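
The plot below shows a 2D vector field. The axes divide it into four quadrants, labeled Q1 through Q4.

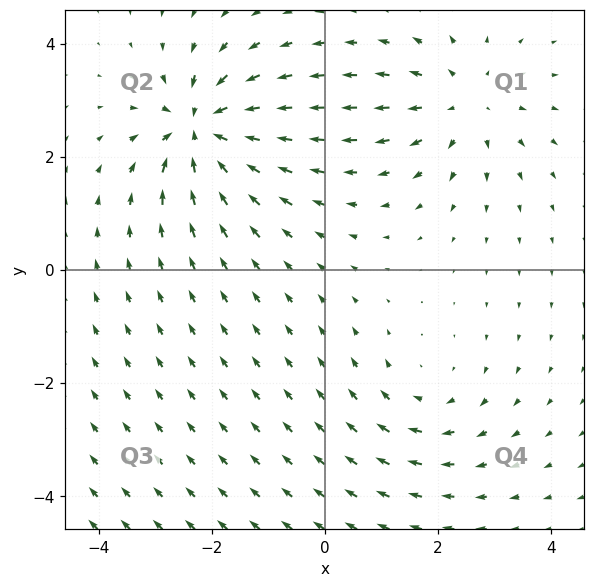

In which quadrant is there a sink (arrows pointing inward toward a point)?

The sink sits at approximately (-2.2, 2.5), which lies in quadrant Q2. The divergence there is about -6, negative as expected for a sink.

Q2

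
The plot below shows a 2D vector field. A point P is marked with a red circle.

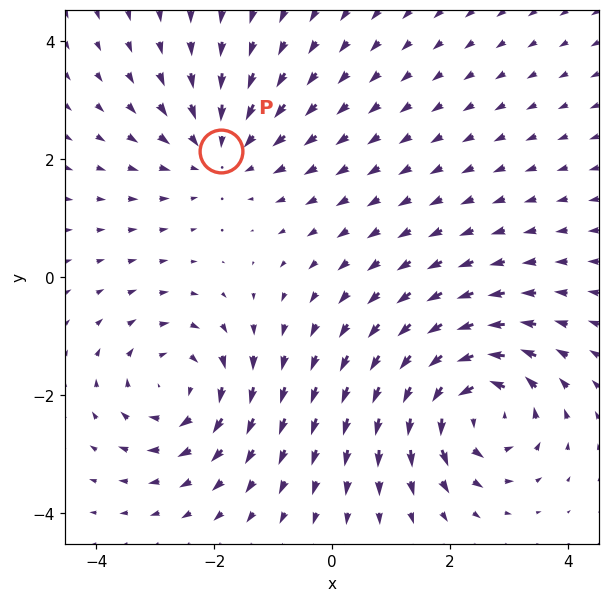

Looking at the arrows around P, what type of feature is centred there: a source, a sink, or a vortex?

sink

At P (-1.9, 2.1) the arrows converge inward. Divergence about -3, curl ≈0 — negative divergence with near-zero curl is a sink.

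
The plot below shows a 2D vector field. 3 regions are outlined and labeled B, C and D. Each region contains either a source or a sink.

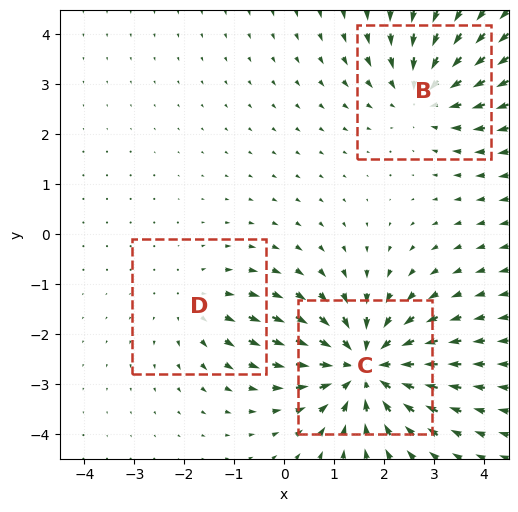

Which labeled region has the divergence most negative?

Divergence at each region's feature centre — B: about -3, C: about -5, D: about +2. Region C is most negative.

C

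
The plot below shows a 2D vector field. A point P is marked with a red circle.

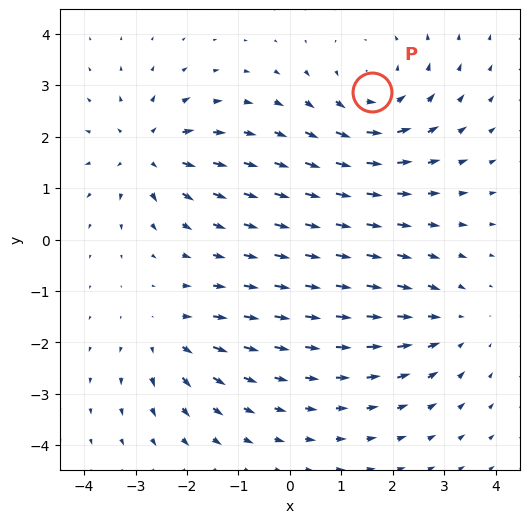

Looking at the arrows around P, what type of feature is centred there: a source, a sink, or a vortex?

At P (1.6, 2.9) the arrows circulate counterclockwise. Divergence ≈0, curl about +4 — near-zero divergence with nonzero curl is a vortex.

vortex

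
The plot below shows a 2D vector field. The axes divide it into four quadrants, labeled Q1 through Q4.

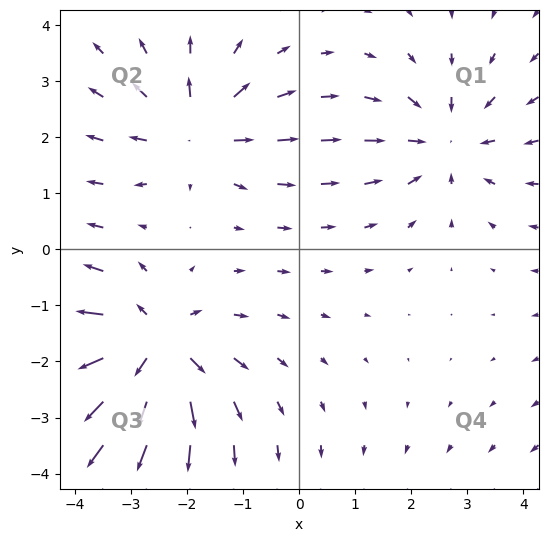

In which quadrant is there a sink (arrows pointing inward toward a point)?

The sink sits at approximately (2.6, 1.9), which lies in quadrant Q1. The divergence there is about -3, negative as expected for a sink.

Q1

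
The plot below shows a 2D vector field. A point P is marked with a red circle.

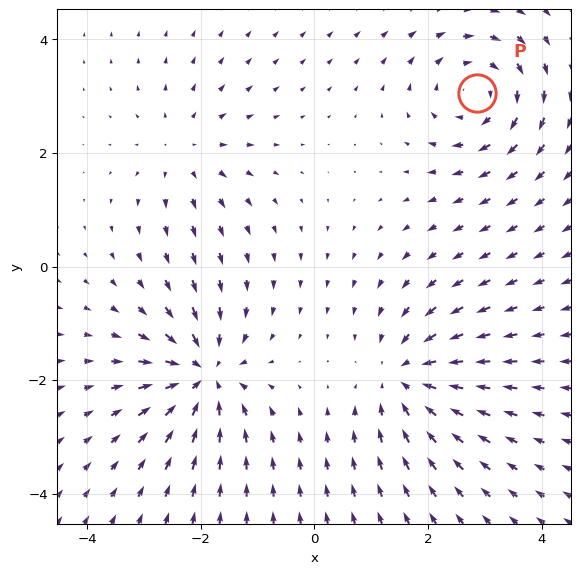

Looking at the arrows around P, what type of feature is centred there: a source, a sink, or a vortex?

At P (2.9, 3.1) the arrows circulate clockwise. Divergence ≈0, curl about -5 — near-zero divergence with nonzero curl is a vortex.

vortex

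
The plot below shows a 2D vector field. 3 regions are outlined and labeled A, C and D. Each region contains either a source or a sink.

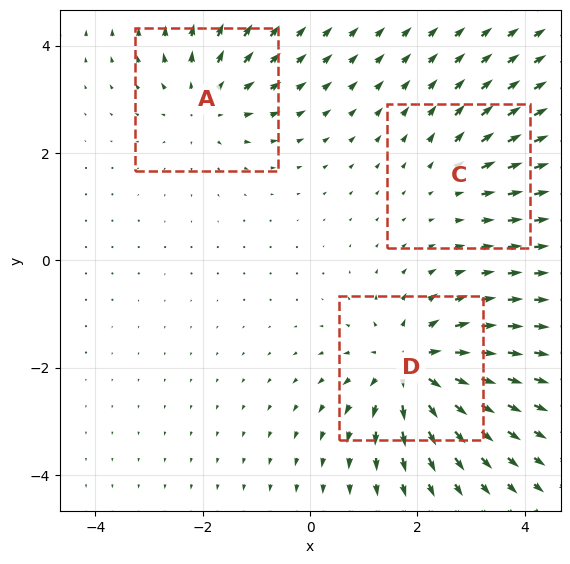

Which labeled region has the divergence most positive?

Divergence at each region's feature centre — A: about +3, C: about +2, D: about +5. Region D is most positive.

D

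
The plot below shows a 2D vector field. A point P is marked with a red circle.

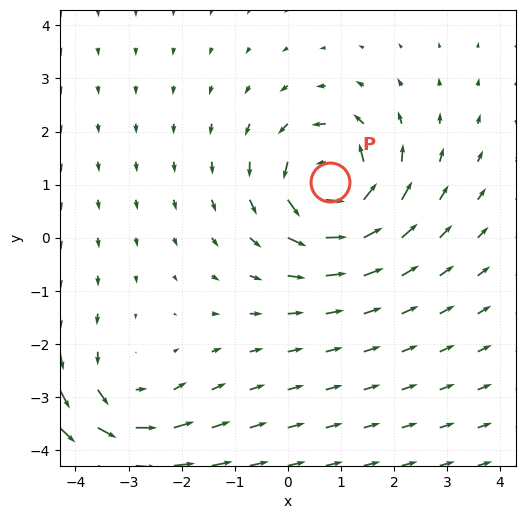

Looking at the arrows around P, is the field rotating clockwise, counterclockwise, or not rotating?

counterclockwise

Near P at (0.8, 1.1) the arrows circulate counterclockwise. The curl (z-component) there is about +7; positive curl means counterclockwise rotation.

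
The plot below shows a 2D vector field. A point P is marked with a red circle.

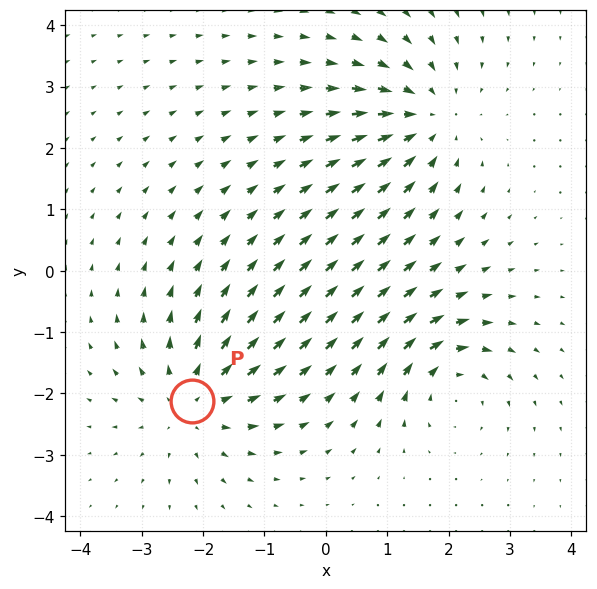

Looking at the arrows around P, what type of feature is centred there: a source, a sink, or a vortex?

At P (-2.2, -2.1) the arrows spread outward. Divergence about +4, curl ≈0 — positive divergence with near-zero curl is a source.

source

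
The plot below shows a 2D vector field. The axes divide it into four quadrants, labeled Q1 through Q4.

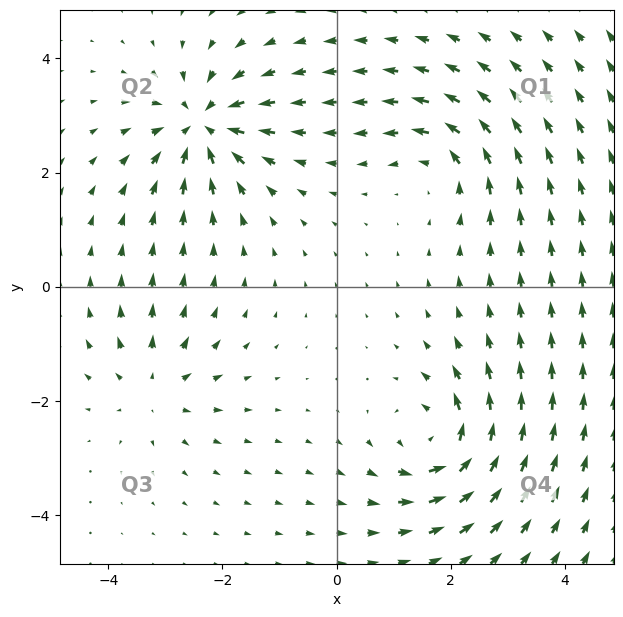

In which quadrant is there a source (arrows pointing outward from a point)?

The source sits at approximately (-3.2, -1.8), which lies in quadrant Q3. The divergence there is about +4, positive as expected for a source.

Q3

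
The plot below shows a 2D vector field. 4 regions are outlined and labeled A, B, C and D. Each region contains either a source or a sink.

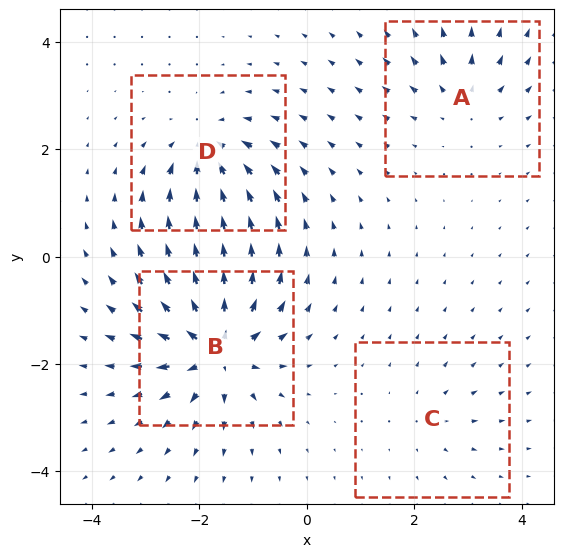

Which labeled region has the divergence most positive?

Divergence at each region's feature centre — A: about +4, B: about +9, C: about +3, D: about -6. Region B is most positive.

B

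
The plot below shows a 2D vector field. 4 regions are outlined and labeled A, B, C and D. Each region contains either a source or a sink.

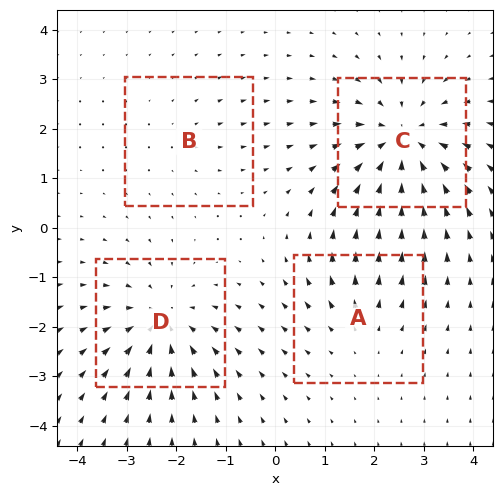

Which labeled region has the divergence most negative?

C

Divergence at each region's feature centre — A: about +3, B: about +2, C: about -6, D: about -5. Region C is most negative.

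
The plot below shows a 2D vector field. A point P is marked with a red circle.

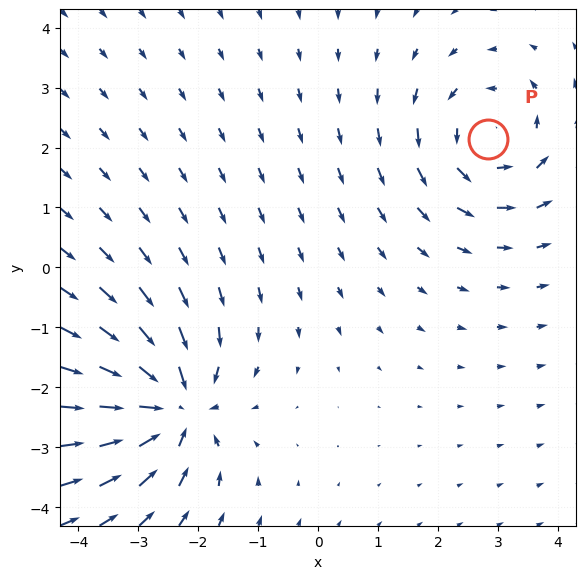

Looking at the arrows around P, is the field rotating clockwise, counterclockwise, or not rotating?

Near P at (2.8, 2.1) the arrows circulate counterclockwise. The curl (z-component) there is about +3; positive curl means counterclockwise rotation.

counterclockwise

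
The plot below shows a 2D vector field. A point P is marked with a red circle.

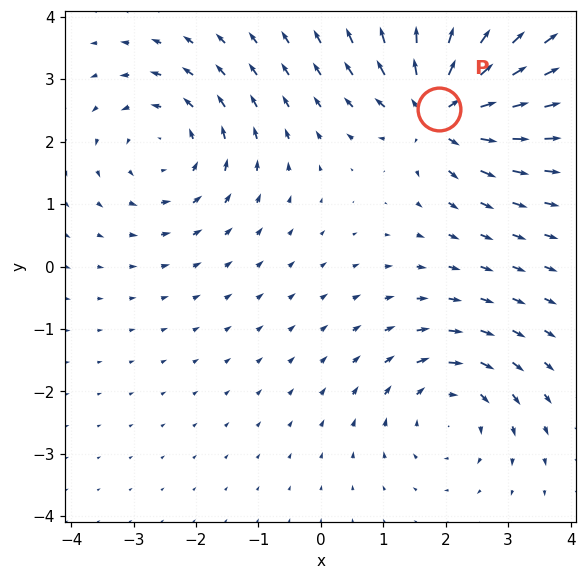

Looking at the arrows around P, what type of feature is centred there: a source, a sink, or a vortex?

At P (1.9, 2.5) the arrows spread outward. Divergence about +7, curl ≈0 — positive divergence with near-zero curl is a source.

source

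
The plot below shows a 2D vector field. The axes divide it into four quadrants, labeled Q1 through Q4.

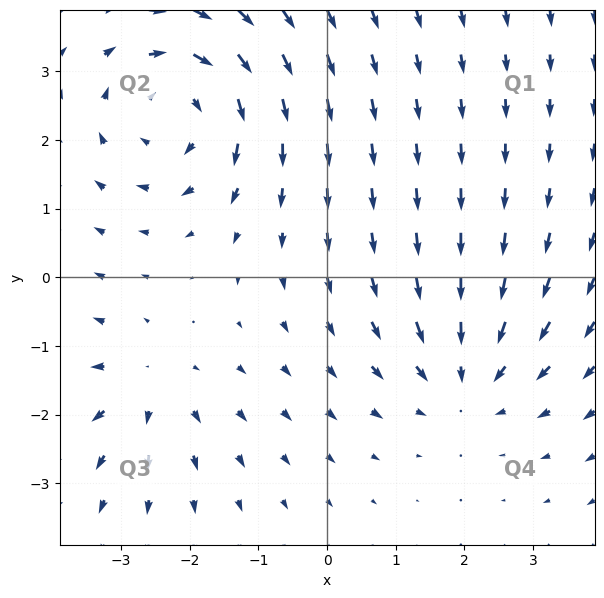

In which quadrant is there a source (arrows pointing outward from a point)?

The source sits at approximately (-2.6, -1.6), which lies in quadrant Q3. The divergence there is about +3, positive as expected for a source.

Q3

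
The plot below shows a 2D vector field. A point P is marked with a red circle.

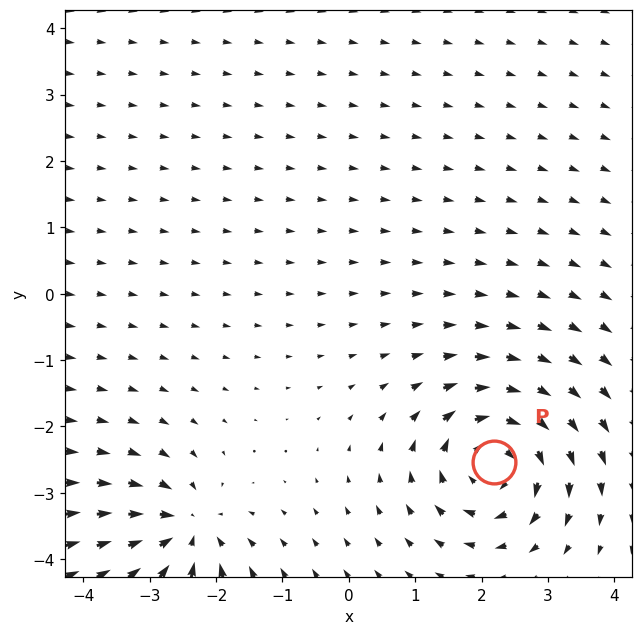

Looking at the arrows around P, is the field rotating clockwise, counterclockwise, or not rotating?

Near P at (2.2, -2.5) the arrows circulate clockwise. The curl (z-component) there is about -6; negative curl means clockwise rotation.

clockwise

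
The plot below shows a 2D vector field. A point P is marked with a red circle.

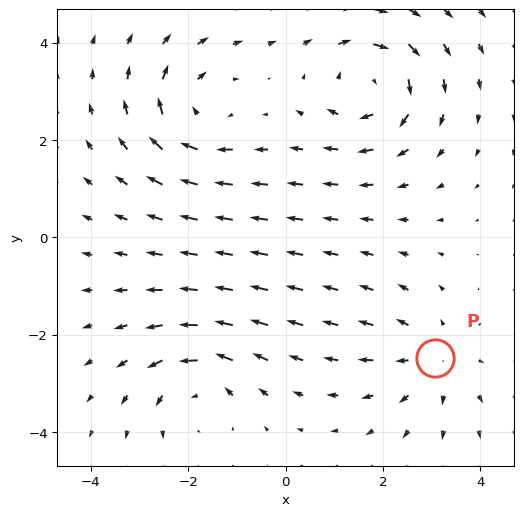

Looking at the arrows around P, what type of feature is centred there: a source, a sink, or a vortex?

source

At P (3.1, -2.5) the arrows spread outward. Divergence about +3, curl ≈0 — positive divergence with near-zero curl is a source.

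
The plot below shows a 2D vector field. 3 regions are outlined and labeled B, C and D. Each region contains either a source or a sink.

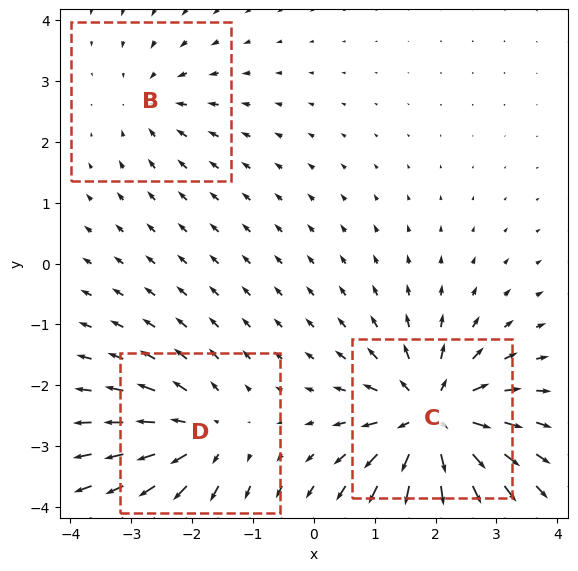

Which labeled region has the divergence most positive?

Divergence at each region's feature centre — B: about -3, C: about +6, D: about +4. Region C is most positive.

C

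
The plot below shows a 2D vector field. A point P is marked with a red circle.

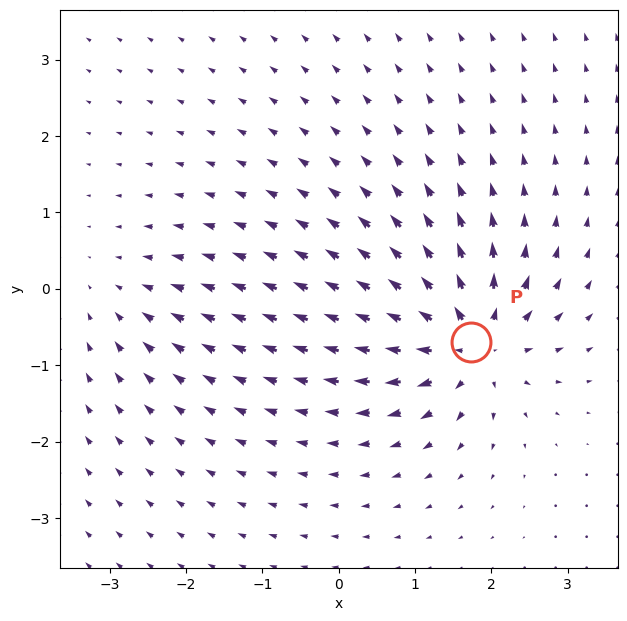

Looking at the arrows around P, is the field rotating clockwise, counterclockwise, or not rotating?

Near P at (1.7, -0.7) the arrows show no circulation. The curl there is ≈0.

not rotating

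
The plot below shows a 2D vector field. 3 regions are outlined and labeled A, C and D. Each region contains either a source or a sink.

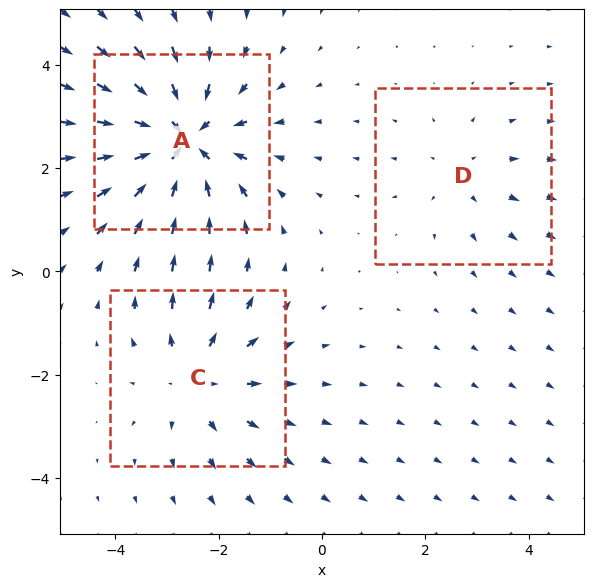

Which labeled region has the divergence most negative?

Divergence at each region's feature centre — A: about -5, C: about +3, D: about +2. Region A is most negative.

A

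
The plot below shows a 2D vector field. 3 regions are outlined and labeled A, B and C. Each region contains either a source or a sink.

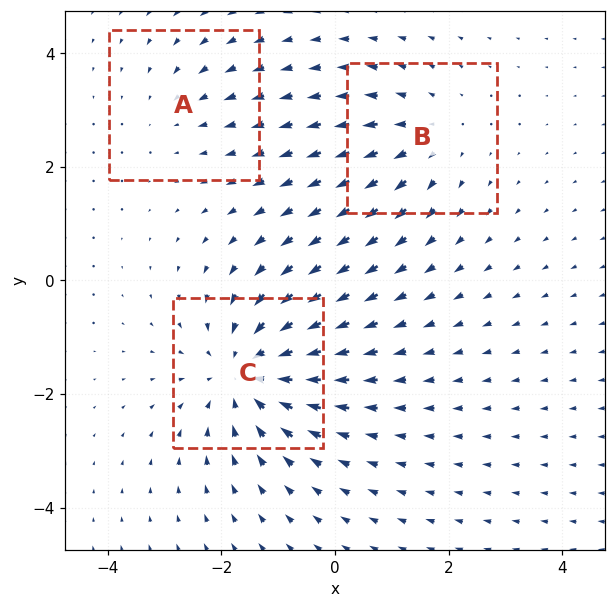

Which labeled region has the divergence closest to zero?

A

Divergence at each region's feature centre — A: about -2, B: about +3, C: about -5. Region A is closest to zero.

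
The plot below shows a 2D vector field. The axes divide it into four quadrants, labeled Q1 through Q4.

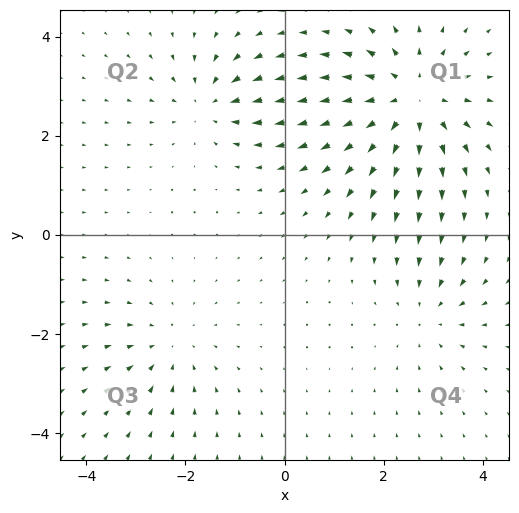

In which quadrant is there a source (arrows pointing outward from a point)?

Q1

The source sits at approximately (2.5, 2.7), which lies in quadrant Q1. The divergence there is about +4, positive as expected for a source.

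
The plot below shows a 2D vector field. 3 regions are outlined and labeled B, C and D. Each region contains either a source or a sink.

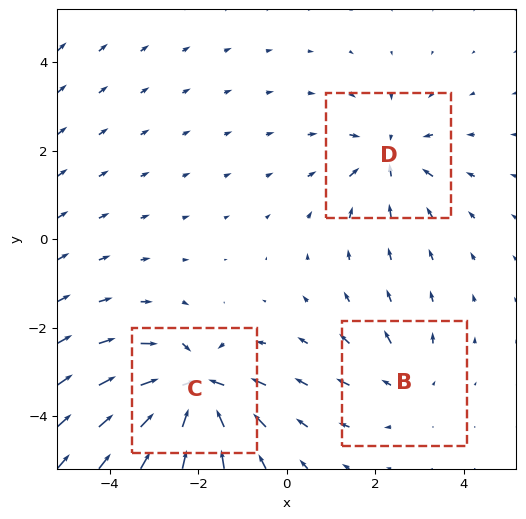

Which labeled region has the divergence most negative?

Divergence at each region's feature centre — B: about +2, C: about -5, D: about -3. Region C is most negative.

C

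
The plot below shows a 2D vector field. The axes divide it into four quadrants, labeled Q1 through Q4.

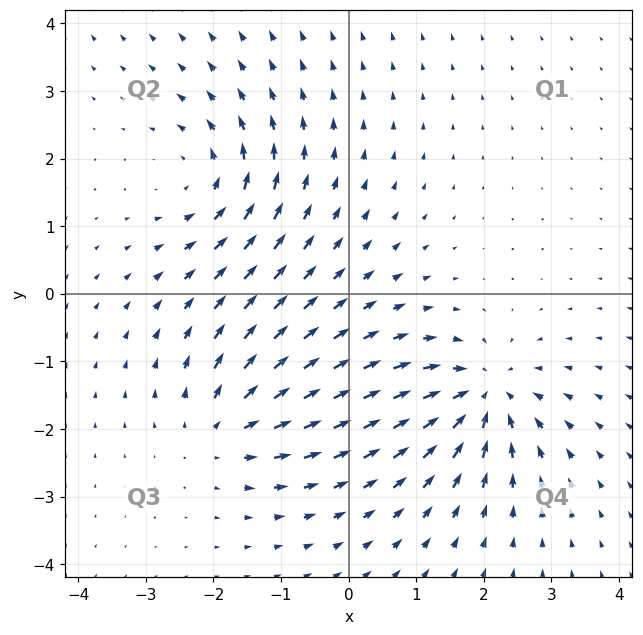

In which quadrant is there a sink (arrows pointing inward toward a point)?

The sink sits at approximately (2.0, -1.5), which lies in quadrant Q4. The divergence there is about -6, negative as expected for a sink.

Q4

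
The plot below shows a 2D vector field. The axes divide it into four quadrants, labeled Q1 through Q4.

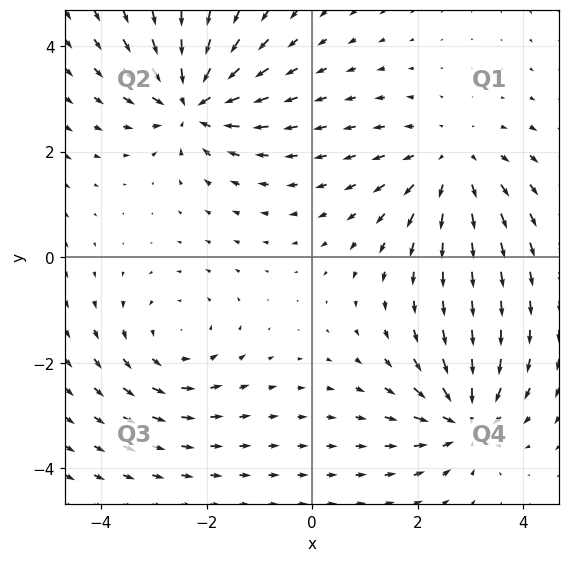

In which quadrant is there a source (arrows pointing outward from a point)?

Q1

The source sits at approximately (2.6, 1.8), which lies in quadrant Q1. The divergence there is about +3, positive as expected for a source.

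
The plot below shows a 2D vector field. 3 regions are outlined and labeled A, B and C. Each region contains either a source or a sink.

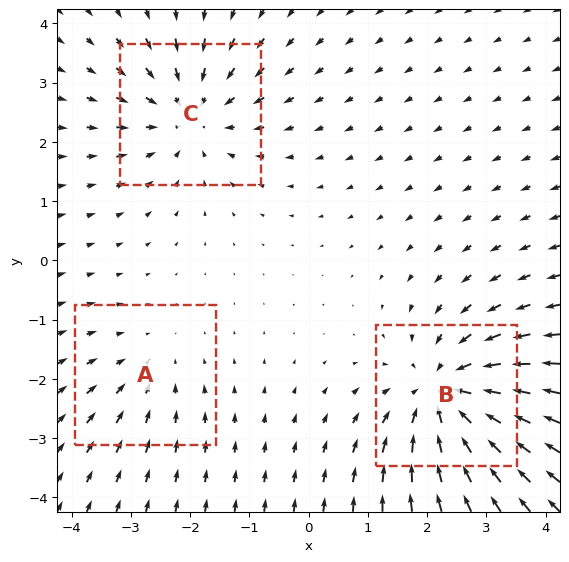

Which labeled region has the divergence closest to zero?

Divergence at each region's feature centre — A: about -2, B: about -4, C: about -3. Region A is closest to zero.

A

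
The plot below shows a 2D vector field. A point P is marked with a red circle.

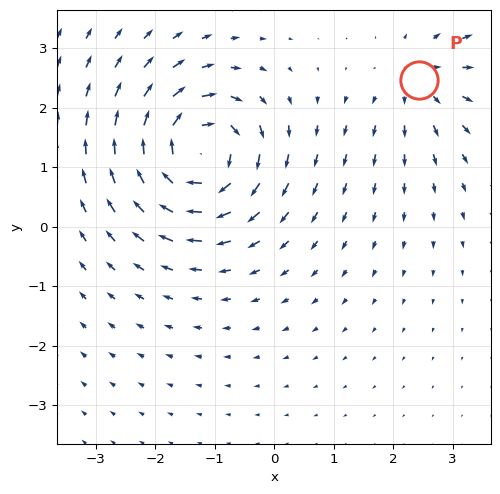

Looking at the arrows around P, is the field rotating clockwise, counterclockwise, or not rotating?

Near P at (2.4, 2.5) the arrows show no circulation. The curl there is ≈0.

not rotating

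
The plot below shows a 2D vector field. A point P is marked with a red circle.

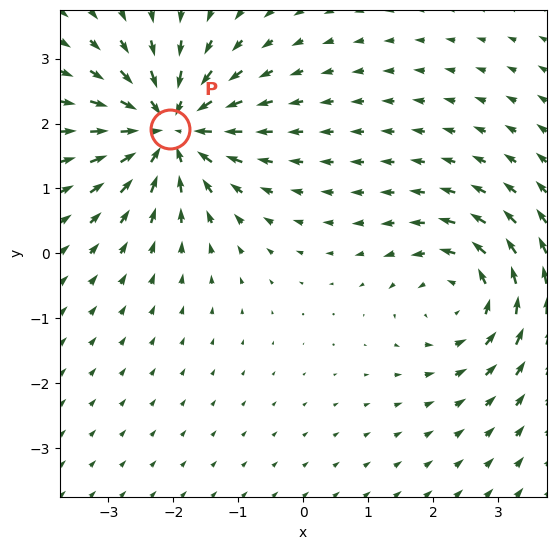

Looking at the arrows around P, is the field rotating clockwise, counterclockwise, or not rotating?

Near P at (-2.1, 1.9) the arrows show no circulation. The curl there is ≈0.

not rotating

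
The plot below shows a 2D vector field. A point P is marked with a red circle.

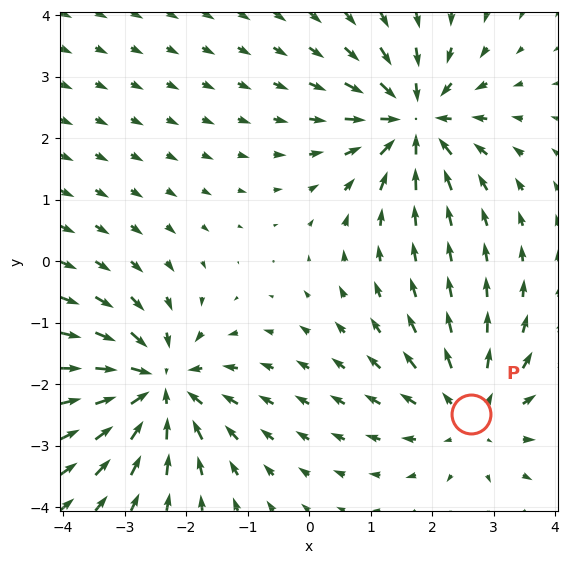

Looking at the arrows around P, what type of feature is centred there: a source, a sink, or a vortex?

At P (2.6, -2.5) the arrows spread outward. Divergence about +3, curl ≈0 — positive divergence with near-zero curl is a source.

source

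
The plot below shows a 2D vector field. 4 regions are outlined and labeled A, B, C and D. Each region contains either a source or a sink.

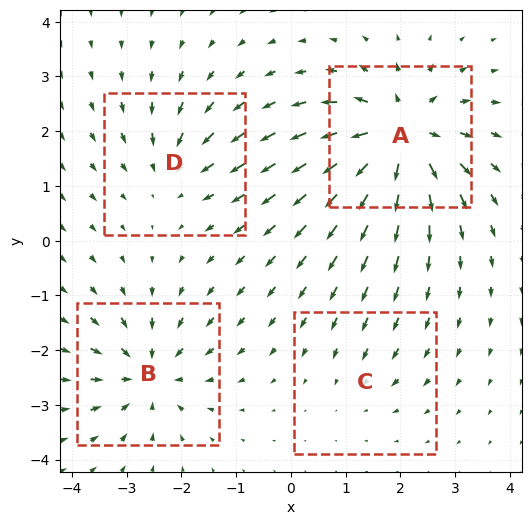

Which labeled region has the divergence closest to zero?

C

Divergence at each region's feature centre — A: about +8, B: about -6, C: about -2, D: about -4. Region C is closest to zero.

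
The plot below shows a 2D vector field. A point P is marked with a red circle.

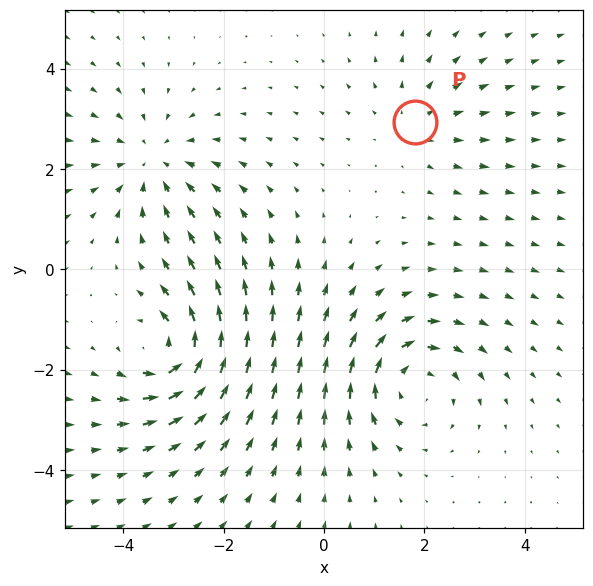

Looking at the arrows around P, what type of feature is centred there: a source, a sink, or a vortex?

source

At P (1.8, 2.9) the arrows spread outward. Divergence about +2, curl ≈0 — positive divergence with near-zero curl is a source.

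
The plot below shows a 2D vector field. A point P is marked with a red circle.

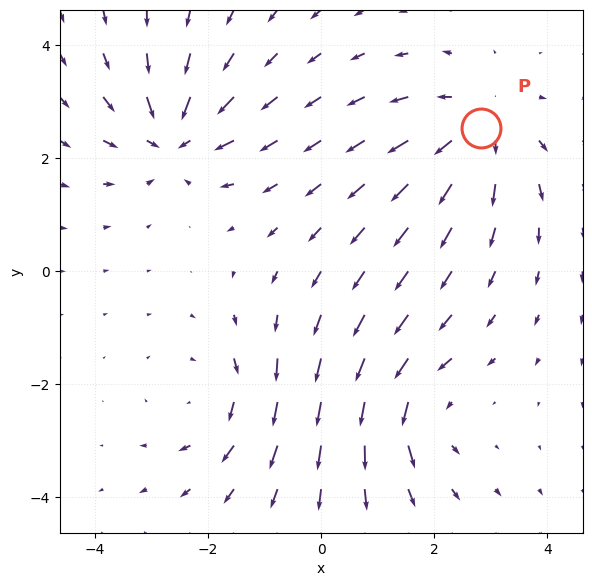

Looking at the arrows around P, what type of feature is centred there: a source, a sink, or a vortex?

At P (2.8, 2.5) the arrows spread outward. Divergence about +4, curl ≈0 — positive divergence with near-zero curl is a source.

source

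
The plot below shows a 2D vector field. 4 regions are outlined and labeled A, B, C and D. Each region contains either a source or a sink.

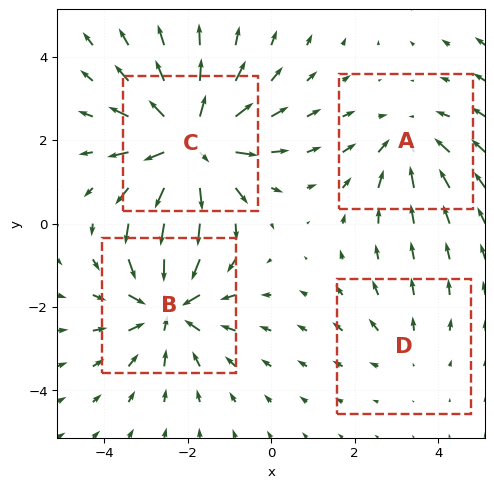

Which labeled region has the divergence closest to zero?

Divergence at each region's feature centre — A: about -3, B: about -5, C: about +6, D: about +2. Region D is closest to zero.

D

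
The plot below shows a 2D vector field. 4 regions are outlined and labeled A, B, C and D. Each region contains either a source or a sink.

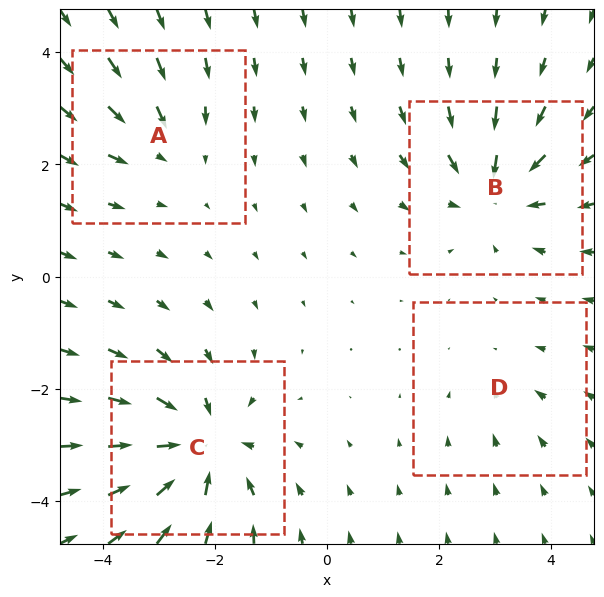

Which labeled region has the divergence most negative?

Divergence at each region's feature centre — A: about -3, B: about -5, C: about -7, D: about -2. Region C is most negative.

C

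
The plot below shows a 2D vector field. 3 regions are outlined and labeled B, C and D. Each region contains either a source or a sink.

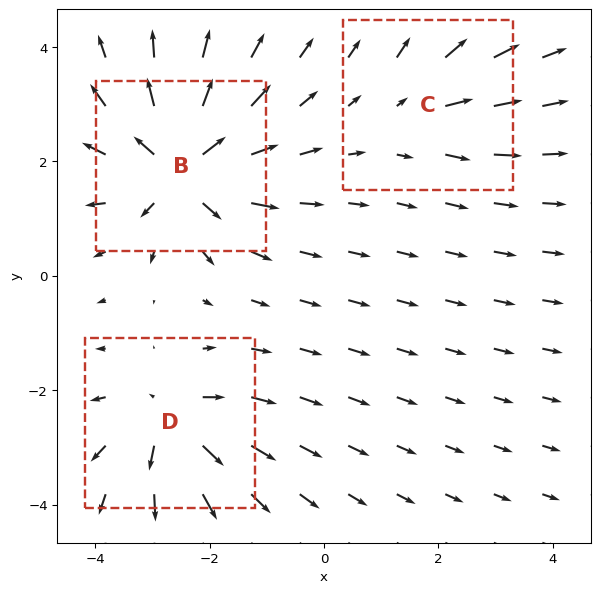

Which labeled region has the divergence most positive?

Divergence at each region's feature centre — B: about +6, C: about +3, D: about +4. Region B is most positive.

B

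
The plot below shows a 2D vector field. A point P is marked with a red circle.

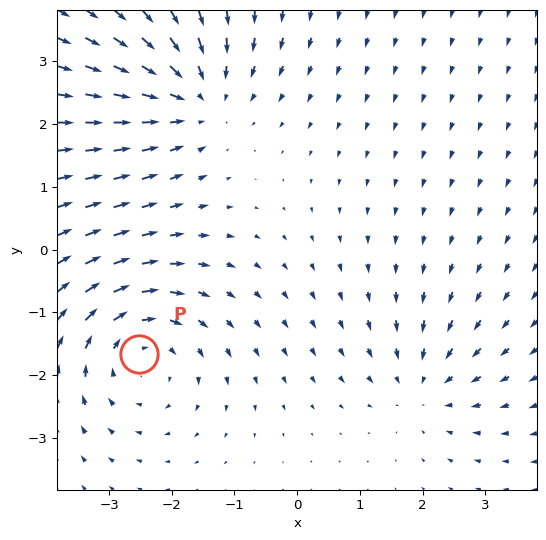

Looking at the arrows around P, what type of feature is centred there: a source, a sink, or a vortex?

vortex

At P (-2.5, -1.7) the arrows circulate clockwise. Divergence ≈0, curl about -4 — near-zero divergence with nonzero curl is a vortex.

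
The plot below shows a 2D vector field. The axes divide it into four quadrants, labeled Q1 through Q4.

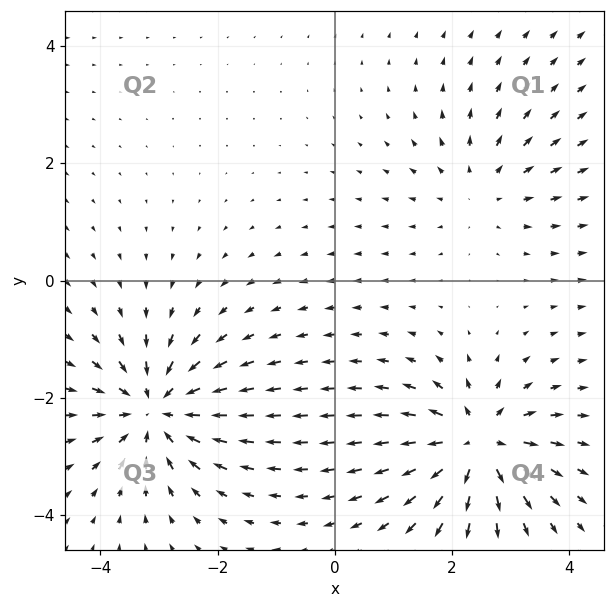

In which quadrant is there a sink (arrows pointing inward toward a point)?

The sink sits at approximately (-3.1, -2.2), which lies in quadrant Q3. The divergence there is about -5, negative as expected for a sink.

Q3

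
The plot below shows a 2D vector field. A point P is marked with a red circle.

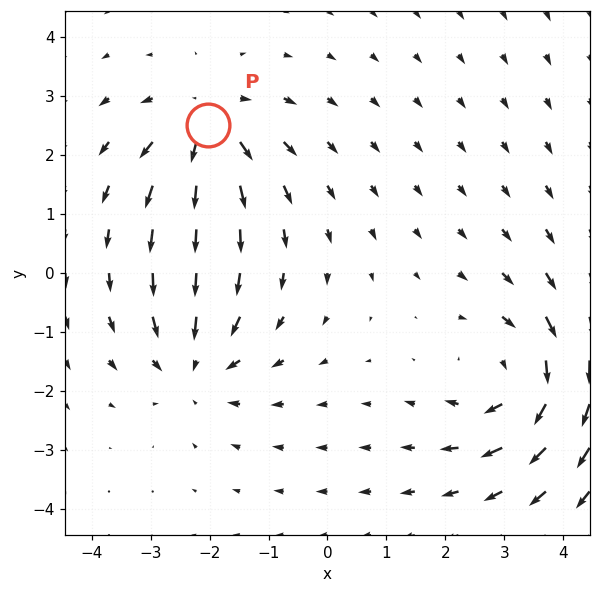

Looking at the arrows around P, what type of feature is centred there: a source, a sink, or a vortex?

source

At P (-2.0, 2.5) the arrows spread outward. Divergence about +5, curl ≈0 — positive divergence with near-zero curl is a source.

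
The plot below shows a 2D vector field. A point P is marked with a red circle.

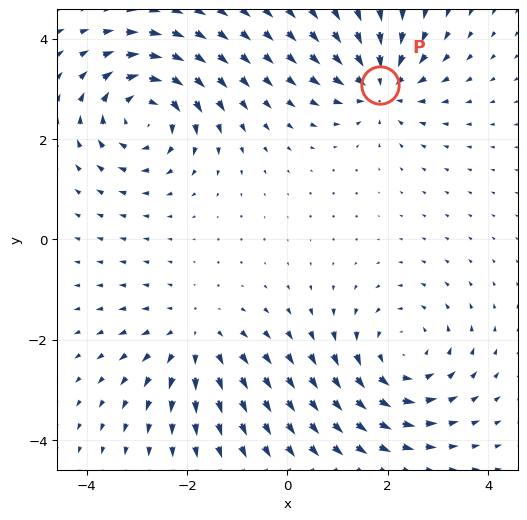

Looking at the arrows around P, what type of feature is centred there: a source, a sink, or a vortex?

sink

At P (1.9, 3.1) the arrows converge inward. Divergence about -4, curl ≈0 — negative divergence with near-zero curl is a sink.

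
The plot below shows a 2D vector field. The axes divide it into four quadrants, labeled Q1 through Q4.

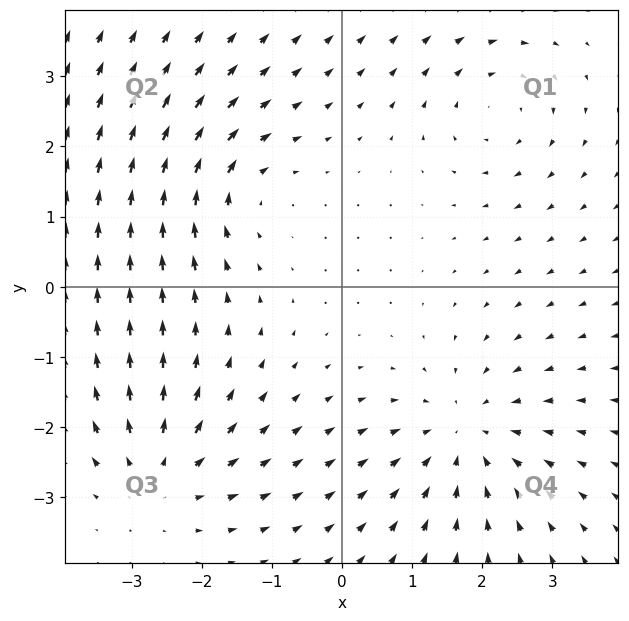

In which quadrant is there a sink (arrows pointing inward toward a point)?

Q4

The sink sits at approximately (1.8, -2.1), which lies in quadrant Q4. The divergence there is about -4, negative as expected for a sink.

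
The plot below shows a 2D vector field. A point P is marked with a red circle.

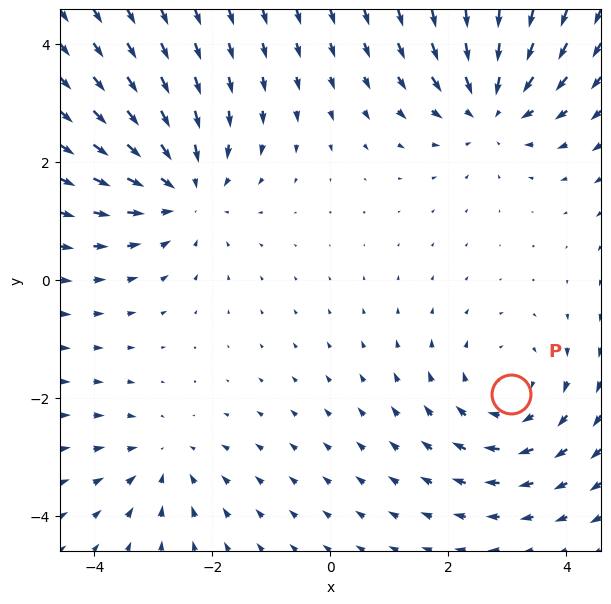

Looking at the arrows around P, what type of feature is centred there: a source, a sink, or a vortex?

At P (3.1, -1.9) the arrows circulate clockwise. Divergence ≈0, curl about -4 — near-zero divergence with nonzero curl is a vortex.

vortex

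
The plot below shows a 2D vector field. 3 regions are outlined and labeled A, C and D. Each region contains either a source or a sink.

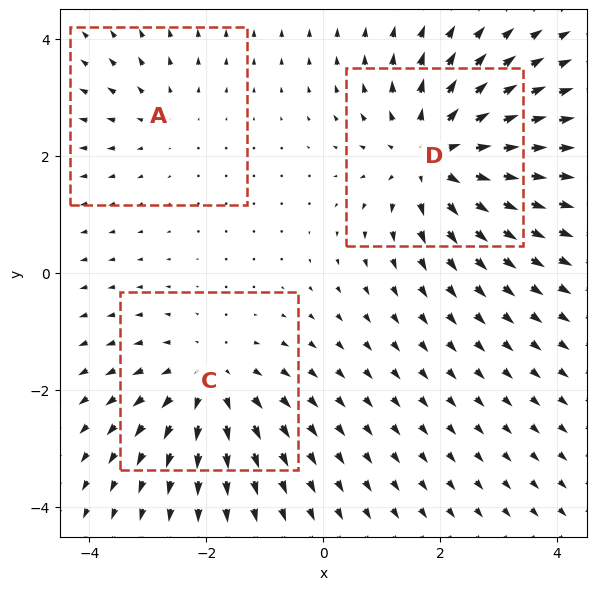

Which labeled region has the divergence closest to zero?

A

Divergence at each region's feature centre — A: about +2, C: about +3, D: about +4. Region A is closest to zero.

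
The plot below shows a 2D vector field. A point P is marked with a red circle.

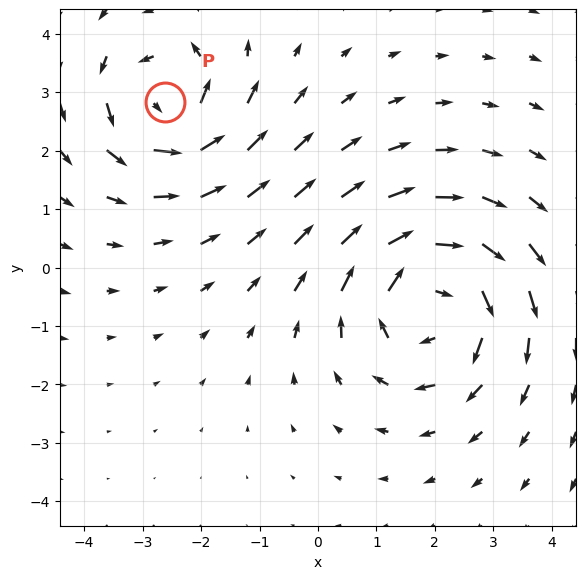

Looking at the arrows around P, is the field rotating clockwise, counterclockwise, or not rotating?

Near P at (-2.6, 2.8) the arrows circulate counterclockwise. The curl (z-component) there is about +4; positive curl means counterclockwise rotation.

counterclockwise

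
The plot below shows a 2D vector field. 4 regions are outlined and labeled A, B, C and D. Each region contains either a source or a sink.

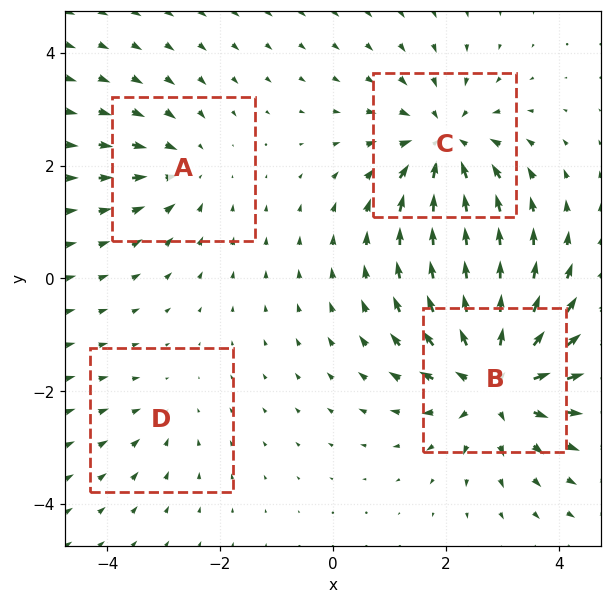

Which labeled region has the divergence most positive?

B

Divergence at each region's feature centre — A: about -3, B: about +6, C: about -5, D: about -2. Region B is most positive.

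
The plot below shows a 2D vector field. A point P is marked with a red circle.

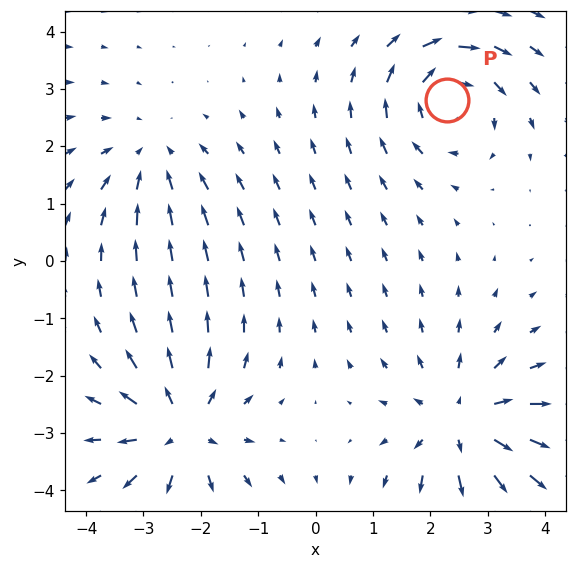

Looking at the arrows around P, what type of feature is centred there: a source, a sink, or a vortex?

At P (2.3, 2.8) the arrows circulate clockwise. Divergence ≈0, curl about -5 — near-zero divergence with nonzero curl is a vortex.

vortex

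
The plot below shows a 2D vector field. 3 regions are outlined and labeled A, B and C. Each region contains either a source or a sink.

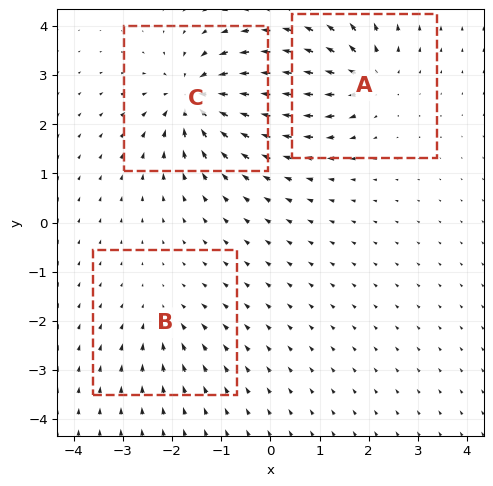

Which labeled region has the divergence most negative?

C

Divergence at each region's feature centre — A: about +4, B: about -2, C: about -6. Region C is most negative.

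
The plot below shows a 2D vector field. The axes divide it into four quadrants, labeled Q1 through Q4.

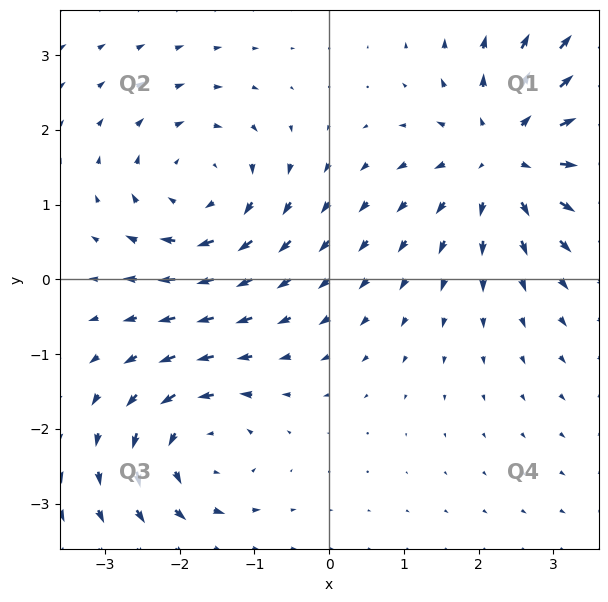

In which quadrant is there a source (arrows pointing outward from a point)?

The source sits at approximately (2.4, 1.7), which lies in quadrant Q1. The divergence there is about +4, positive as expected for a source.

Q1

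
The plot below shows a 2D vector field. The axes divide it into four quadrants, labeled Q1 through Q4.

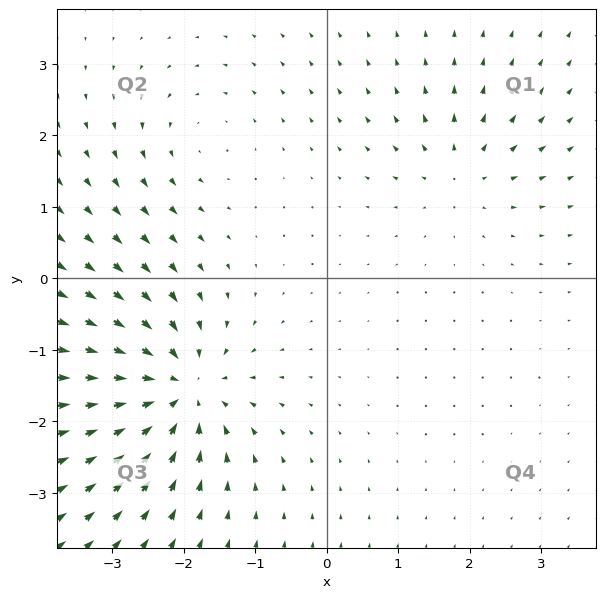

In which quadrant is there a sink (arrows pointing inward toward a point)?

Q3

The sink sits at approximately (-2.1, -1.6), which lies in quadrant Q3. The divergence there is about -6, negative as expected for a sink.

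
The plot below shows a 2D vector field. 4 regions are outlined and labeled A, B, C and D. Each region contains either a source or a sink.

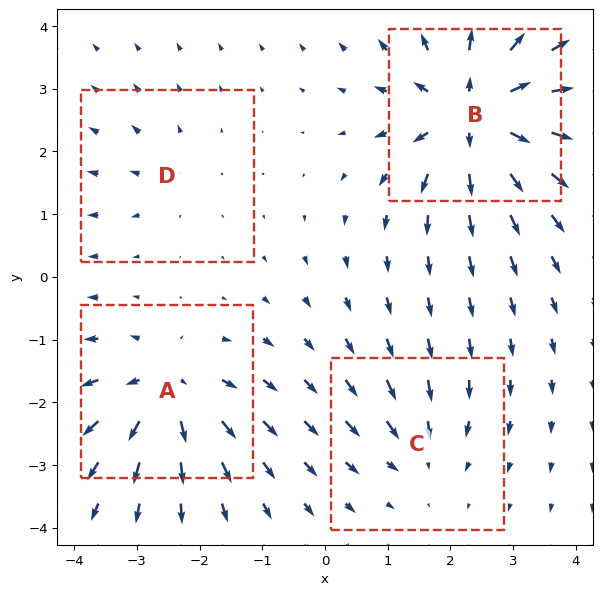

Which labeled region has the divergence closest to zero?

D

Divergence at each region's feature centre — A: about +6, B: about +9, C: about -4, D: about +3. Region D is closest to zero.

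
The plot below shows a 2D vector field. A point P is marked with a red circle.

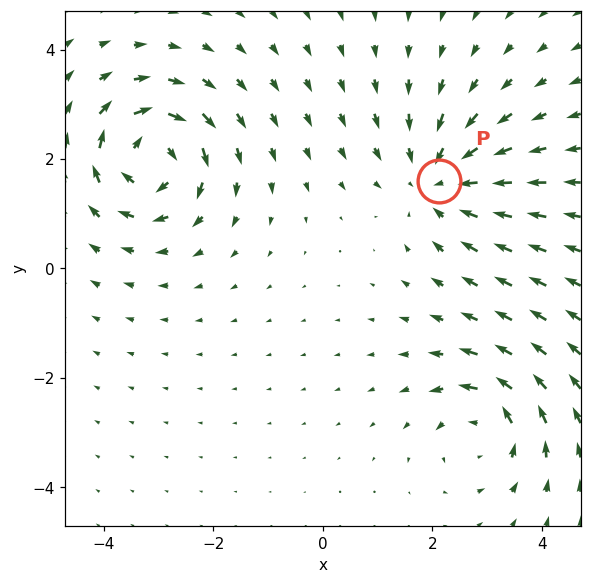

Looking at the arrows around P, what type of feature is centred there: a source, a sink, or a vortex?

At P (2.1, 1.6) the arrows converge inward. Divergence about -4, curl ≈0 — negative divergence with near-zero curl is a sink.

sink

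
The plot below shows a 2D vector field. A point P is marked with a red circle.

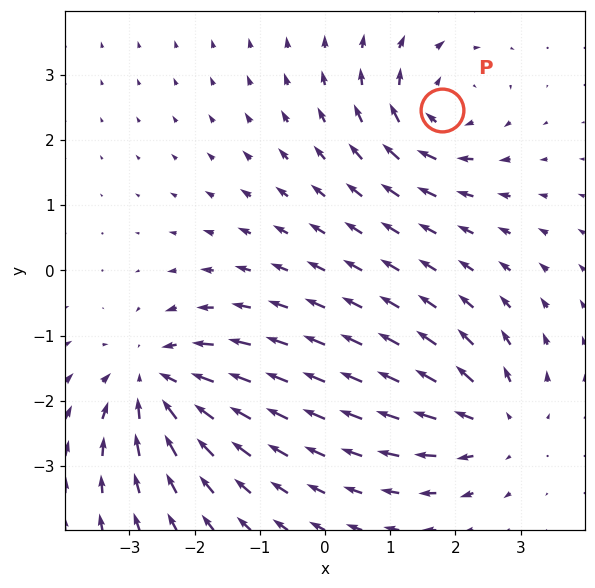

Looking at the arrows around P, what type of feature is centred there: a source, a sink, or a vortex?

At P (1.8, 2.5) the arrows circulate clockwise. Divergence ≈0, curl about -4 — near-zero divergence with nonzero curl is a vortex.

vortex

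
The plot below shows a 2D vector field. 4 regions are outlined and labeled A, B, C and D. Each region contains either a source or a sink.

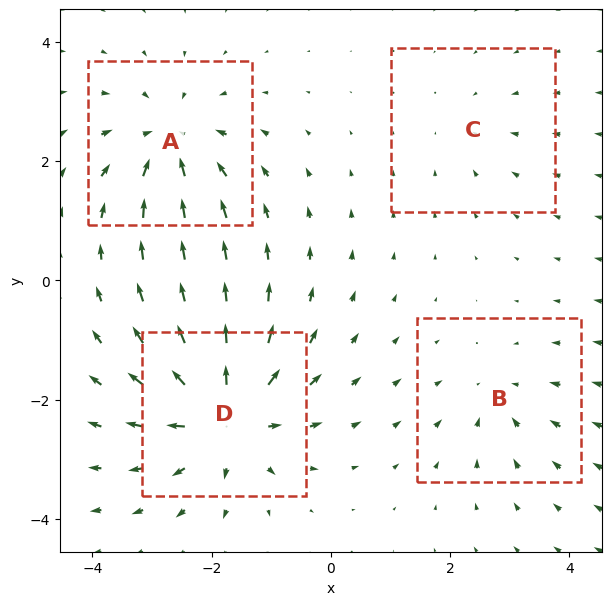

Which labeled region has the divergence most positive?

D

Divergence at each region's feature centre — A: about -6, B: about -3, C: about -2, D: about +8. Region D is most positive.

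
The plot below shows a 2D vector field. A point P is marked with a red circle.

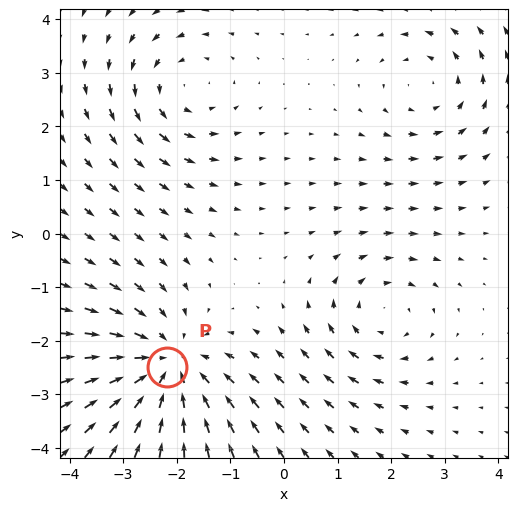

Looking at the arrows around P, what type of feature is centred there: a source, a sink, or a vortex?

At P (-2.2, -2.5) the arrows converge inward. Divergence about -4, curl ≈0 — negative divergence with near-zero curl is a sink.

sink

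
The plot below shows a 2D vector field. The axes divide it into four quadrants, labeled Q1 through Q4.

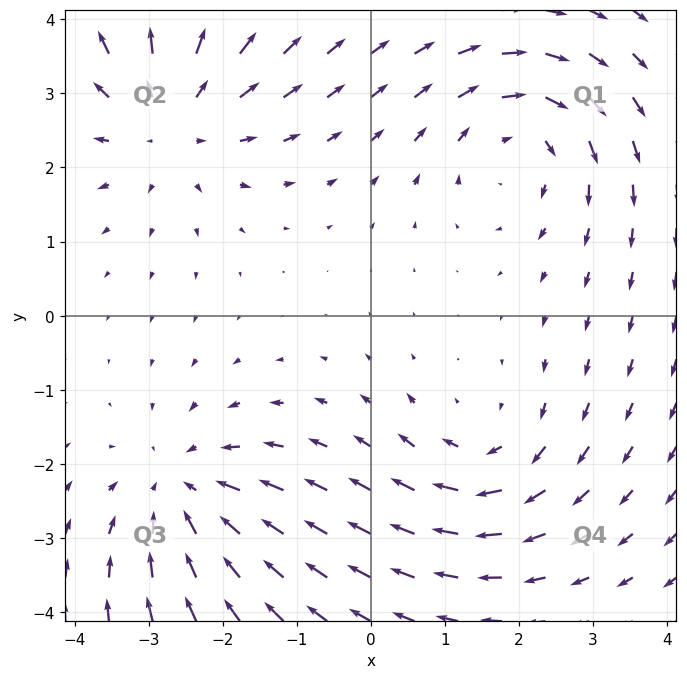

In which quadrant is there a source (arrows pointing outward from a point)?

Q2

The source sits at approximately (-2.7, 2.7), which lies in quadrant Q2. The divergence there is about +3, positive as expected for a source.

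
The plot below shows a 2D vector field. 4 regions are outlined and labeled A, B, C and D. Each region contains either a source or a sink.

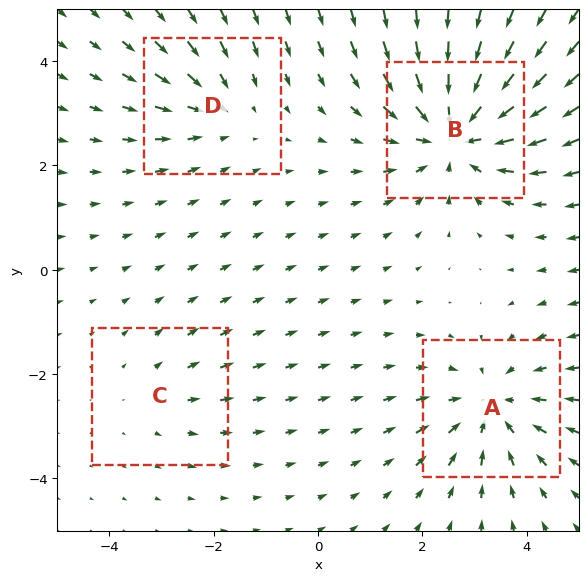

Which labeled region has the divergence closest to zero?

Divergence at each region's feature centre — A: about -4, B: about -6, C: about +2, D: about -3. Region C is closest to zero.

C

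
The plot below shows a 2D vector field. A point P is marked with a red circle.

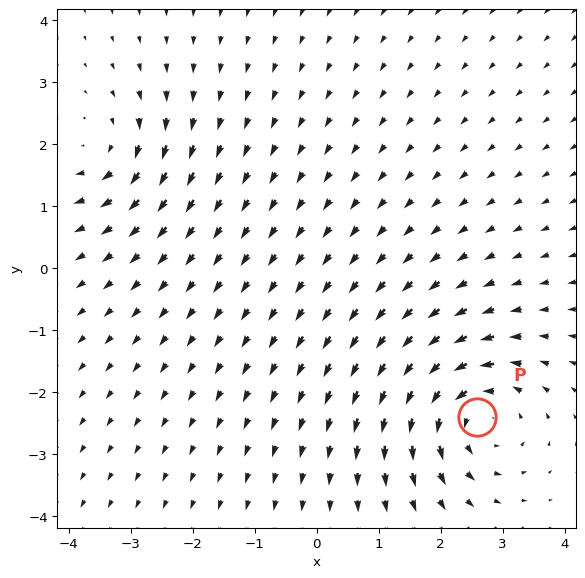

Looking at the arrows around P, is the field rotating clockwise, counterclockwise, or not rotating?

counterclockwise

Near P at (2.6, -2.4) the arrows circulate counterclockwise. The curl (z-component) there is about +6; positive curl means counterclockwise rotation.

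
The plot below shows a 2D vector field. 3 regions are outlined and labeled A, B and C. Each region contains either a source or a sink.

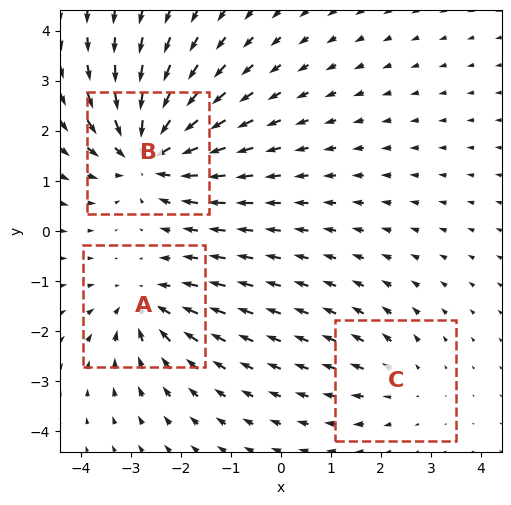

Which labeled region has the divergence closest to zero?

C

Divergence at each region's feature centre — A: about -3, B: about -5, C: about +2. Region C is closest to zero.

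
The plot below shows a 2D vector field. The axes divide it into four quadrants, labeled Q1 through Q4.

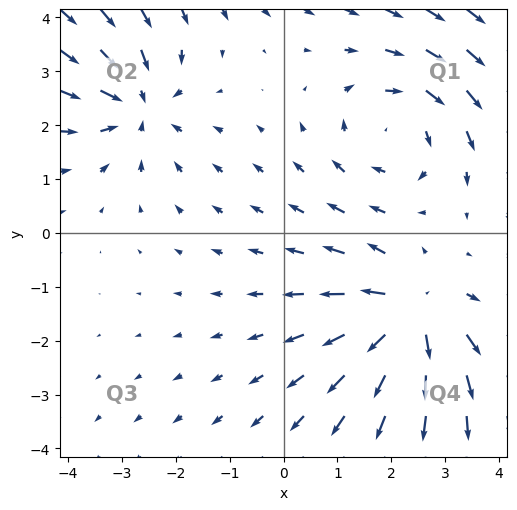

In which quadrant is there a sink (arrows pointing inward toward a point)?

Q2

The sink sits at approximately (-2.7, 2.4), which lies in quadrant Q2. The divergence there is about -3, negative as expected for a sink.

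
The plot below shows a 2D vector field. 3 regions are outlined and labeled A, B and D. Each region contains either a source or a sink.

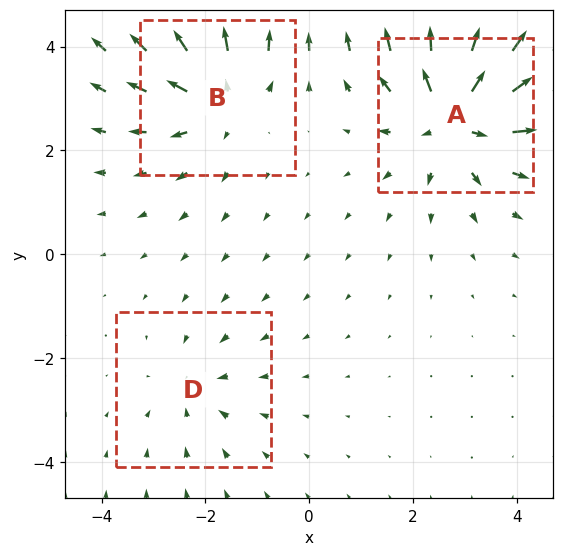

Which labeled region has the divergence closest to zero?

Divergence at each region's feature centre — A: about +5, B: about +4, D: about -2. Region D is closest to zero.

D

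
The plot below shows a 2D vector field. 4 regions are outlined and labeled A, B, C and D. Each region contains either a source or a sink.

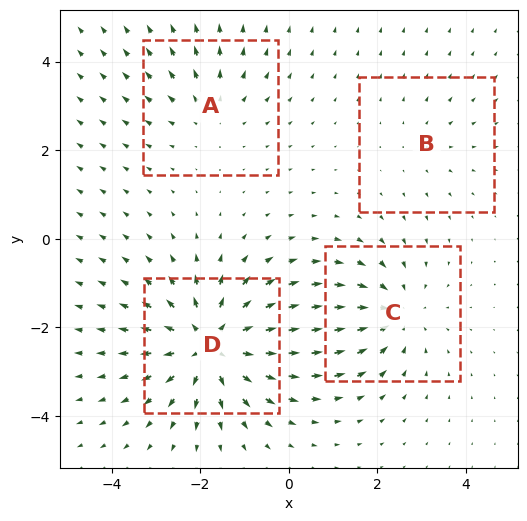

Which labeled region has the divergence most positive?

D

Divergence at each region's feature centre — A: about +3, B: about +2, C: about -4, D: about +6. Region D is most positive.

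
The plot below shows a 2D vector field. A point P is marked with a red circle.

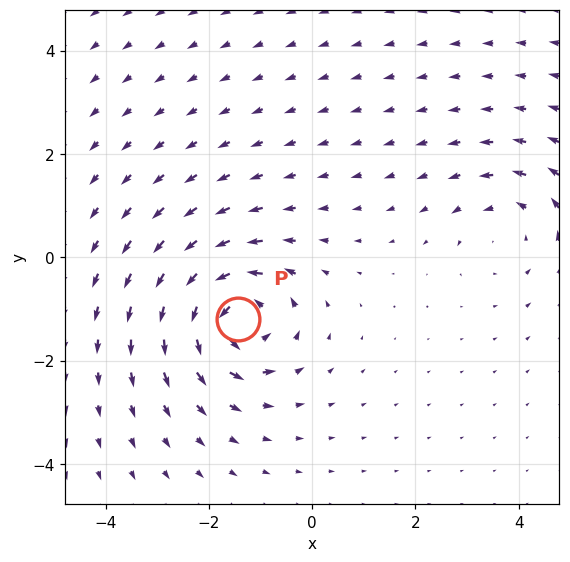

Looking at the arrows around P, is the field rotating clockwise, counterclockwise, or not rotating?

counterclockwise

Near P at (-1.4, -1.2) the arrows circulate counterclockwise. The curl (z-component) there is about +5; positive curl means counterclockwise rotation.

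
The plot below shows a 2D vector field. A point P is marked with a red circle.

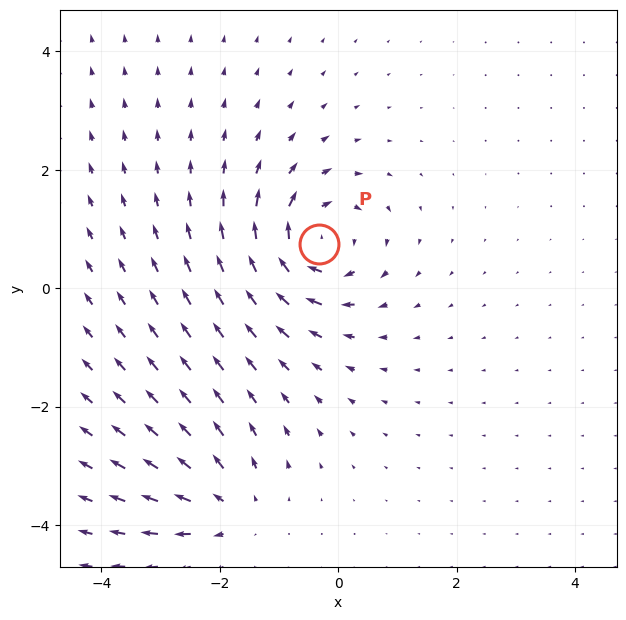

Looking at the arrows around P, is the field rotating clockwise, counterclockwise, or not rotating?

clockwise

Near P at (-0.3, 0.8) the arrows circulate clockwise. The curl (z-component) there is about -6; negative curl means clockwise rotation.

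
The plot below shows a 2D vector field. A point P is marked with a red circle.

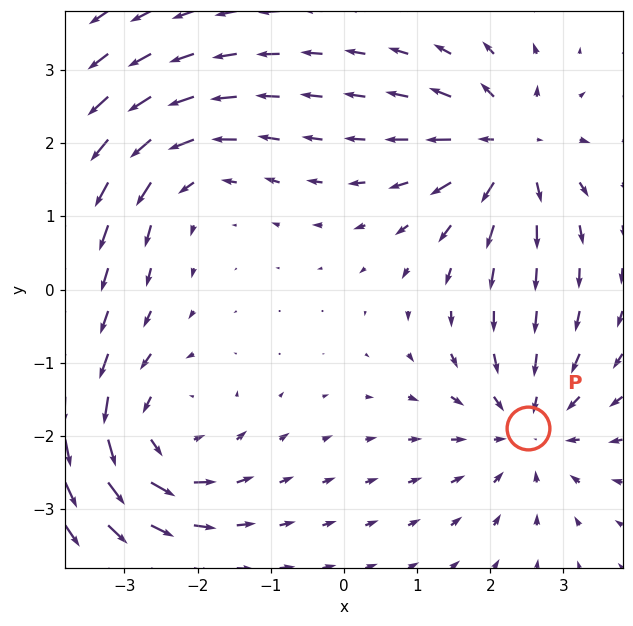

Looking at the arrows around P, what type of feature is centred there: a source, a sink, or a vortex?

At P (2.5, -1.9) the arrows converge inward. Divergence about -3, curl ≈0 — negative divergence with near-zero curl is a sink.

sink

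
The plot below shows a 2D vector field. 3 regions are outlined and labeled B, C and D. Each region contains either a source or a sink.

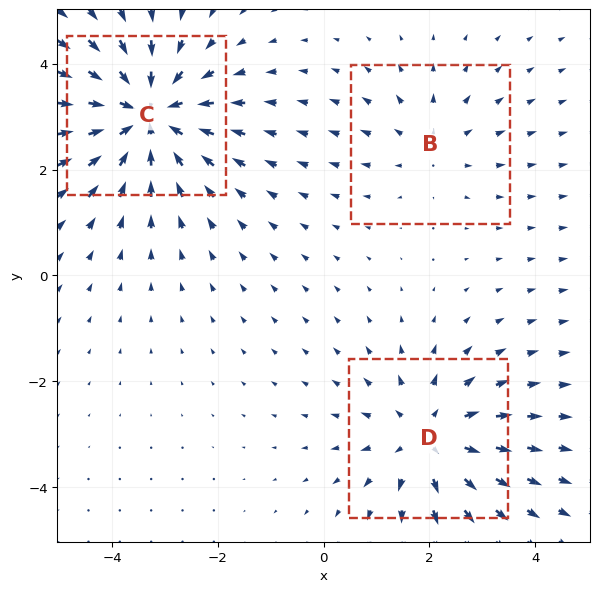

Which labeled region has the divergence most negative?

Divergence at each region's feature centre — B: about +2, C: about -4, D: about +3. Region C is most negative.

C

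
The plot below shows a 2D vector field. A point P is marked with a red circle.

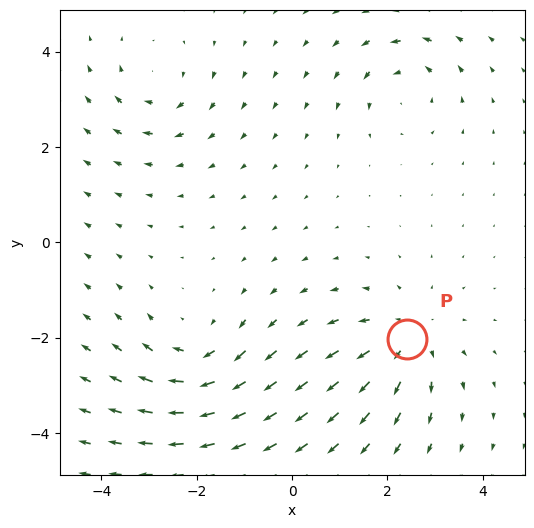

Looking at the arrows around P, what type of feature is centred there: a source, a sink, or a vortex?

source

At P (2.4, -2.0) the arrows spread outward. Divergence about +3, curl ≈0 — positive divergence with near-zero curl is a source.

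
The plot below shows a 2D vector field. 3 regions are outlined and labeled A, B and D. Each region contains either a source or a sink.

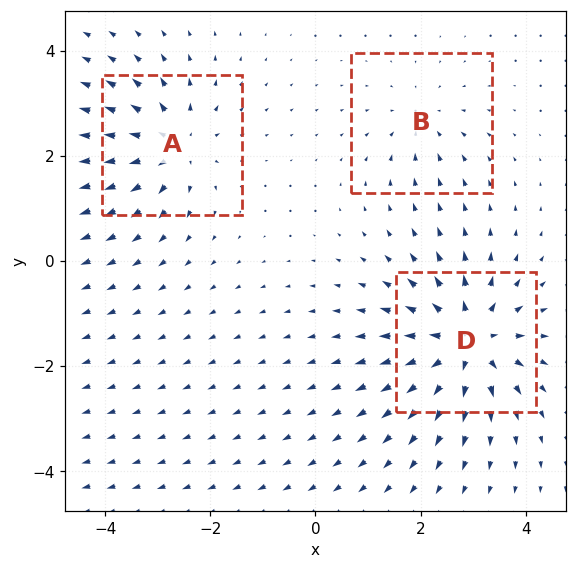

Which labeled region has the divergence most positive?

Divergence at each region's feature centre — A: about +4, B: about -2, D: about +6. Region D is most positive.

D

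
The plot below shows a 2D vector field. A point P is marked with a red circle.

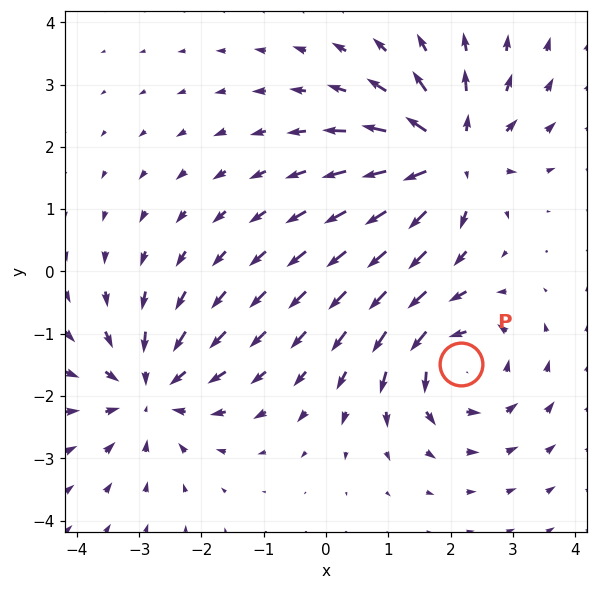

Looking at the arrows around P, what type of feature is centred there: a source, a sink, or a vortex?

At P (2.2, -1.5) the arrows circulate counterclockwise. Divergence ≈0, curl about +5 — near-zero divergence with nonzero curl is a vortex.

vortex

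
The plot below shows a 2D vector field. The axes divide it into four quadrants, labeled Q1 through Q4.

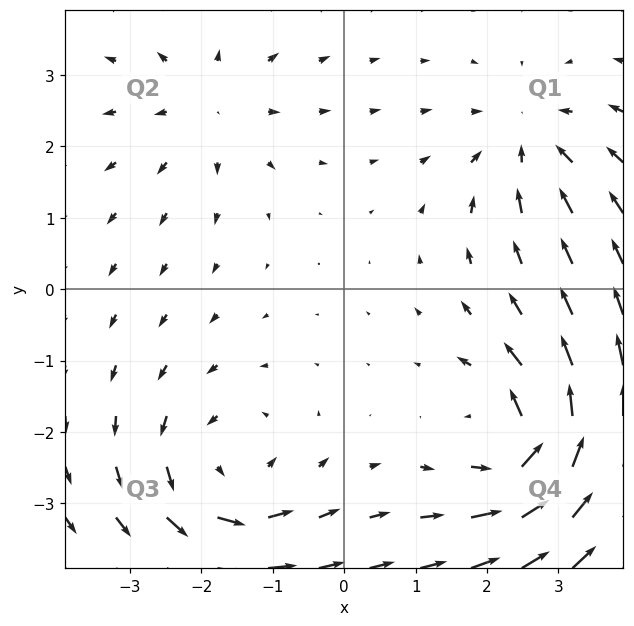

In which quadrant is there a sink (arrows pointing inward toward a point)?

The sink sits at approximately (2.6, 2.1), which lies in quadrant Q1. The divergence there is about -4, negative as expected for a sink.

Q1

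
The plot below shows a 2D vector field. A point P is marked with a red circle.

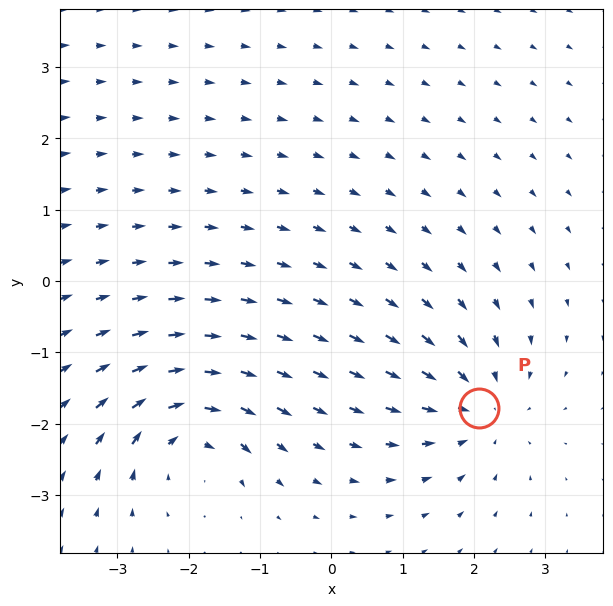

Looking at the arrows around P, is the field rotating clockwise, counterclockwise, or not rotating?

not rotating

Near P at (2.1, -1.8) the arrows show no circulation. The curl there is ≈0.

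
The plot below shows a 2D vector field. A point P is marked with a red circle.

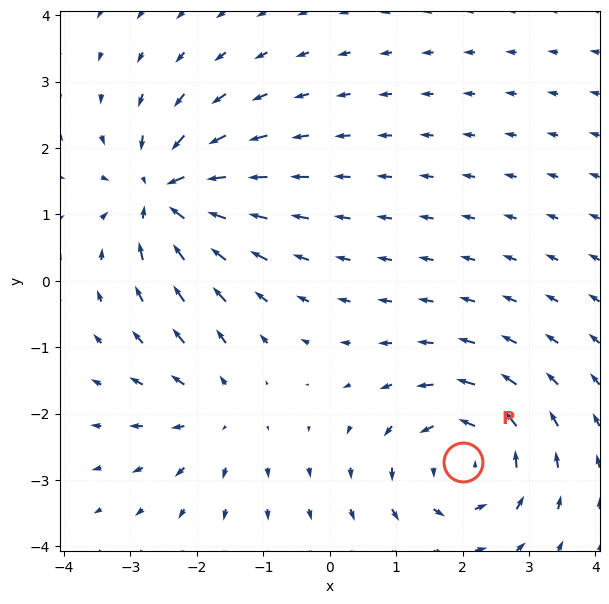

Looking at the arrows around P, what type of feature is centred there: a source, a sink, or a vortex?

vortex

At P (2.0, -2.7) the arrows circulate counterclockwise. Divergence ≈0, curl about +4 — near-zero divergence with nonzero curl is a vortex.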